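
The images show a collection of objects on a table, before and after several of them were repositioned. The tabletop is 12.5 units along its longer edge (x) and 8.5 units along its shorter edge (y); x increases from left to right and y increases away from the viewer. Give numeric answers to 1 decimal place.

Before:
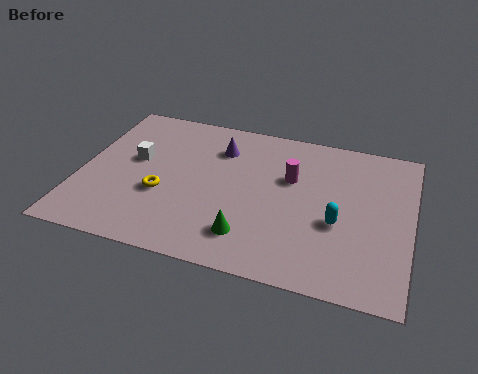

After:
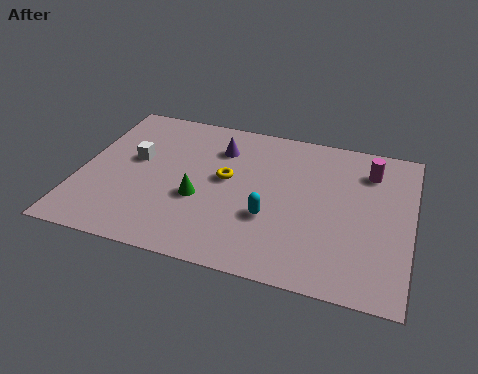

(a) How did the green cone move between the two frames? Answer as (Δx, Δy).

(-2.0, 1.5)

The green cone started near (6.6, 1.8) and ended near (4.6, 3.3).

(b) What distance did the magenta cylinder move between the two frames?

3.1

From (7.9, 5.4) to (10.8, 6.6), the magenta cylinder covered √(2.9² + 1.2²) ≈ 3.1 units.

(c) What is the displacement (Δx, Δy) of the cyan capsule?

(-2.5, -0.4)

The cyan capsule was at about (9.8, 3.4) and moved to about (7.3, 3.0).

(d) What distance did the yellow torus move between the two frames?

2.7

The yellow torus moved from about (3.2, 3.2) to (5.5, 4.7), a distance of √(2.3² + 1.5²) ≈ 2.7.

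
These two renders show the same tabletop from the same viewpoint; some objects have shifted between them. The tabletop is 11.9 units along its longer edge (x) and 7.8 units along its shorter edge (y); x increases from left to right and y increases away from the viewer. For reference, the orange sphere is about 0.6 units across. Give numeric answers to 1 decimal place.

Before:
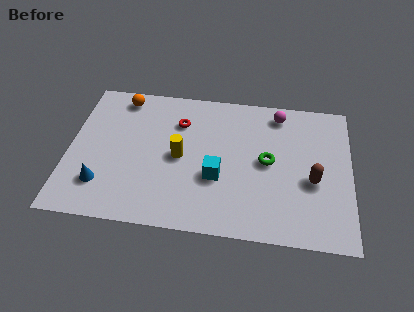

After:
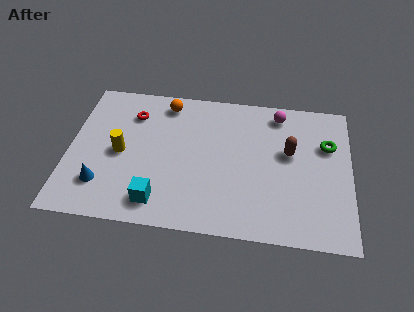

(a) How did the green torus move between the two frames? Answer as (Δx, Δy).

(2.5, 1.2)

The green torus started near (8.4, 4.0) and ended near (10.9, 5.2).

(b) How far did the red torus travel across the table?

2.0

The red torus was near (4.6, 5.7) before and (2.6, 5.9) after, so it travelled √(2.0² + 0.2²) ≈ 2.0 units.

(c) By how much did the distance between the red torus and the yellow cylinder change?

+0.3

The distance was about 1.9 in the first image and 2.2 in the second, so they moved 0.3 units further apart.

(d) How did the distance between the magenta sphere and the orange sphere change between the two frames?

-1.9

The distance was about 6.7 in the first image and 4.8 in the second, so they moved 1.9 units closer together.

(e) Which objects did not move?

the blue cone and the magenta sphere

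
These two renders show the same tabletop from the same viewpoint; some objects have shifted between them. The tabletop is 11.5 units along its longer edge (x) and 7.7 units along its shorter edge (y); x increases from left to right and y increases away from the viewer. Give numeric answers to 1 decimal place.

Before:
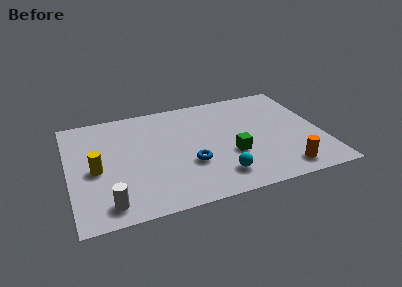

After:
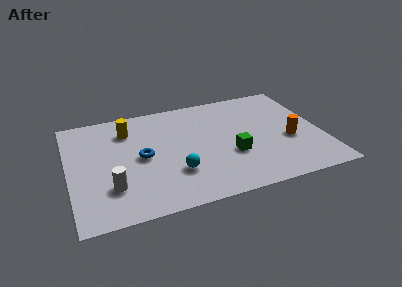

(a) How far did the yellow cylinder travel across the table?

2.9

From (1.2, 3.5) to (2.8, 5.9), the yellow cylinder covered √(1.6² + 2.4²) ≈ 2.9 units.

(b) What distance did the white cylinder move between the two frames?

1.0

The white cylinder was near (1.6, 1.1) before and (1.8, 2.1) after, so it travelled √(0.2² + 1.0²) ≈ 1.0 units.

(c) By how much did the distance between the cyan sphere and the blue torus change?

+0.4

They were about 1.7 units apart before and 2.1 after — 0.4 units further apart.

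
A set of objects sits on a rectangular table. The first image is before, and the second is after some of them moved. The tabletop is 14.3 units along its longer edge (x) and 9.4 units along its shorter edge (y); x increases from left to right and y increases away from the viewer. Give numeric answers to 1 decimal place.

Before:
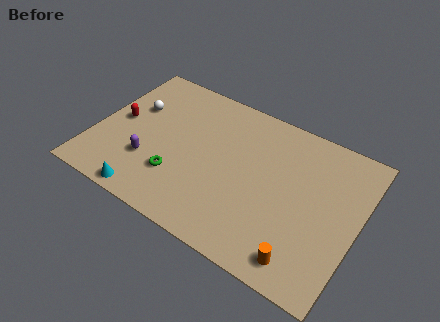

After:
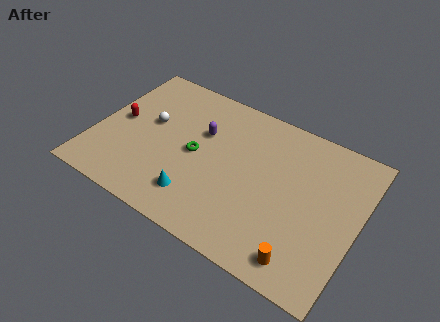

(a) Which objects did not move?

the red capsule and the orange cylinder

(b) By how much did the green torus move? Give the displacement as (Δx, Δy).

(0.7, 1.9)

The green torus was at about (4.8, 2.7) and moved to about (5.5, 4.6).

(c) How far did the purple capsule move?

4.0

The purple capsule was near (3.2, 2.9) before and (5.6, 6.1) after, so it travelled √(2.4² + 3.2²) ≈ 4.0 units.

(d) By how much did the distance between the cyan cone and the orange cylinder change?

-2.5

They were about 8.4 units apart before and 5.9 after — 2.5 units closer together.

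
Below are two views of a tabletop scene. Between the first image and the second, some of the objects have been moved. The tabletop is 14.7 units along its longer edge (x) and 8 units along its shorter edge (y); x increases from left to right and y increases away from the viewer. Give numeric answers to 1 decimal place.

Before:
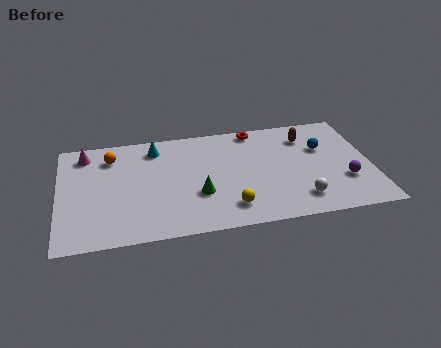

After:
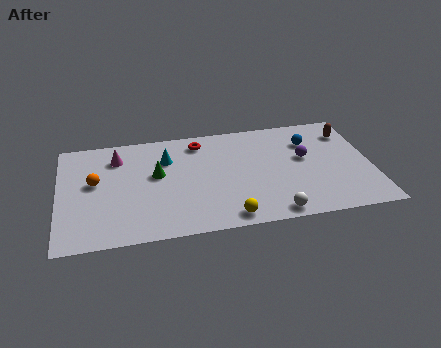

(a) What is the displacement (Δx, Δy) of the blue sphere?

(-0.6, 0.6)

The blue sphere started near (12.5, 5.2) and ended near (11.9, 5.8).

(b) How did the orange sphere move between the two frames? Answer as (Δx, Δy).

(-0.8, -1.8)

The orange sphere started near (2.5, 6.3) and ended near (1.7, 4.5).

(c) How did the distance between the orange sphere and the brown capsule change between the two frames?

+2.9

They were about 9.3 units apart before and 12.2 after — 2.9 units further apart.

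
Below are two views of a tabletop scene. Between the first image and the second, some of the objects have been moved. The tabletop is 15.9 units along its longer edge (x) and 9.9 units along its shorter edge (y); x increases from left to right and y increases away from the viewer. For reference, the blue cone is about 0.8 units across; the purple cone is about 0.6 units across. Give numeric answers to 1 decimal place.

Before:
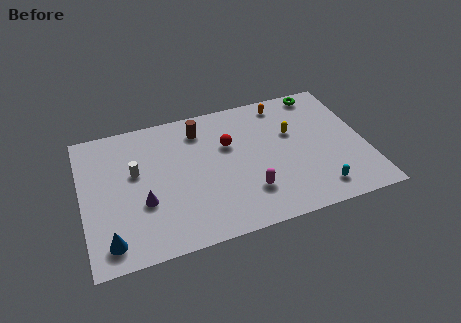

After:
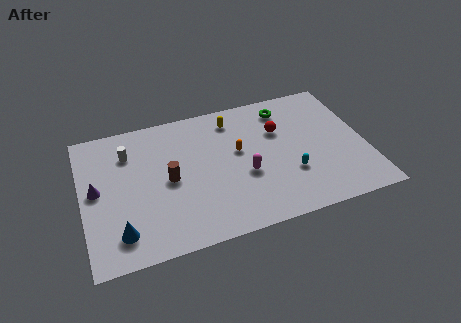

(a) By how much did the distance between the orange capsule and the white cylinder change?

-2.7

Before: roughly 9.0 units apart; after: 6.3. That's 2.7 units closer together.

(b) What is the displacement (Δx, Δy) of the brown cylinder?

(-2.0, -3.2)

The brown cylinder started near (6.8, 8.0) and ended near (4.8, 4.8).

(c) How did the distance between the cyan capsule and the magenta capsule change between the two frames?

-1.3

Before: roughly 3.9 units apart; after: 2.6. That's 1.3 units closer together.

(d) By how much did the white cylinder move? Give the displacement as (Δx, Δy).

(-0.3, 1.5)

From the two frames, the white cylinder sits at roughly (3.0, 5.9) before and (2.7, 7.4) after.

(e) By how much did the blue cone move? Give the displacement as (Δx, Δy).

(0.6, 0.4)

The blue cone started near (1.3, 1.5) and ended near (1.9, 1.9).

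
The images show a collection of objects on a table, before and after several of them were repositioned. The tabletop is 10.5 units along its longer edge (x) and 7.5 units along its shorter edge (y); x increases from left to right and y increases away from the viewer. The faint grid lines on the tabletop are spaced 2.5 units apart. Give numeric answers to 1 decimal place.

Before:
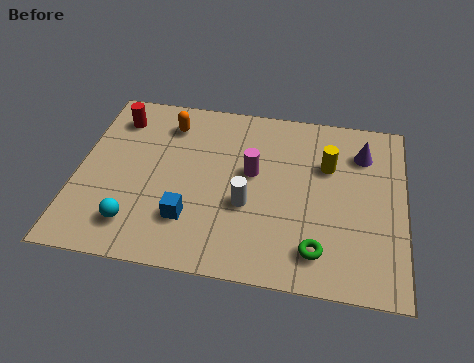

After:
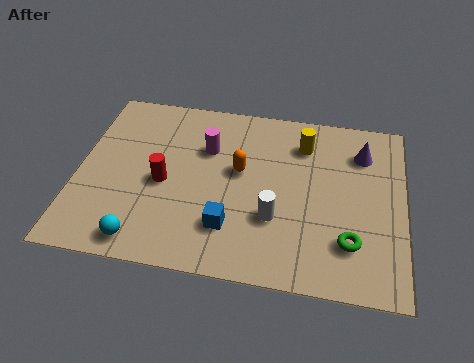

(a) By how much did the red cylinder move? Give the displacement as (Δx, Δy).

(1.7, -2.6)

The red cylinder started near (1.1, 6.0) and ended near (2.8, 3.4).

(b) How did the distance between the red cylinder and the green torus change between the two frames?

-1.9

They were about 8.1 units apart before and 6.2 after — 1.9 units closer together.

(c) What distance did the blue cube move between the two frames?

1.3

From (3.7, 2.0) to (5.0, 1.9), the blue cube covered √(1.3² + 0.1²) ≈ 1.3 units.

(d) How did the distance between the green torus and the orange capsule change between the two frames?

-2.5

They were about 6.8 units apart before and 4.3 after — 2.5 units closer together.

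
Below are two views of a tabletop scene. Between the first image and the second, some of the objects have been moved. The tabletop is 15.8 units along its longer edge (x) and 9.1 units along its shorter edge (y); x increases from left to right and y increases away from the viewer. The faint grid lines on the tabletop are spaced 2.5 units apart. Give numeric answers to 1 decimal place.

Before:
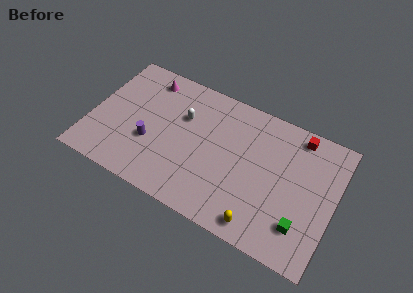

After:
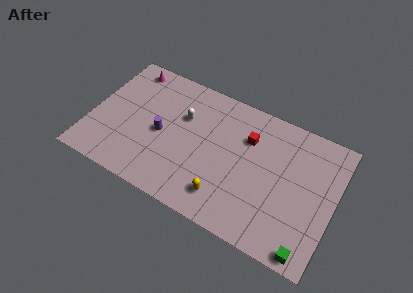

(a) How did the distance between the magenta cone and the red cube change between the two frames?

-1.6

Before: roughly 9.9 units apart; after: 8.3. That's 1.6 units closer together.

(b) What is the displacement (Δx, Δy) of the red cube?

(-3.1, -1.6)

From the two frames, the red cube sits at roughly (13.1, 8.0) before and (10.0, 6.4) after.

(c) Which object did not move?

the white capsule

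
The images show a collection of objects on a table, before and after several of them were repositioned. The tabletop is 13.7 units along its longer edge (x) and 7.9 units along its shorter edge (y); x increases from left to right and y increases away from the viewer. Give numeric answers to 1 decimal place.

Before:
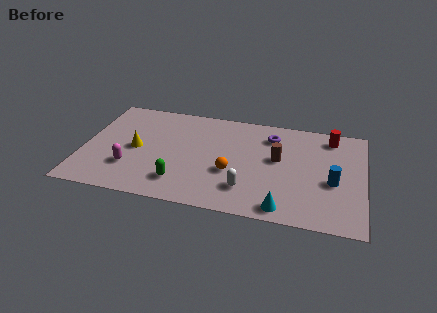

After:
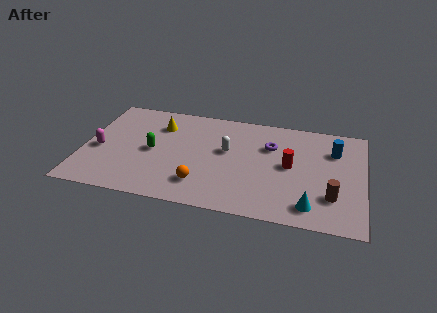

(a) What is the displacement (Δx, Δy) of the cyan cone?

(1.3, 0.4)

The cyan cone was at about (9.9, 0.9) and moved to about (11.2, 1.3).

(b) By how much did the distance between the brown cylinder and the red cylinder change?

-0.5

Before: roughly 3.3 units apart; after: 2.8. That's 0.5 units closer together.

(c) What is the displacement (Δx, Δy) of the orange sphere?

(-1.4, -1.2)

From the two frames, the orange sphere sits at roughly (7.3, 3.0) before and (5.9, 1.8) after.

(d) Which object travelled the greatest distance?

the brown cylinder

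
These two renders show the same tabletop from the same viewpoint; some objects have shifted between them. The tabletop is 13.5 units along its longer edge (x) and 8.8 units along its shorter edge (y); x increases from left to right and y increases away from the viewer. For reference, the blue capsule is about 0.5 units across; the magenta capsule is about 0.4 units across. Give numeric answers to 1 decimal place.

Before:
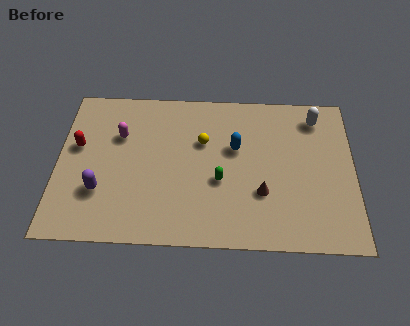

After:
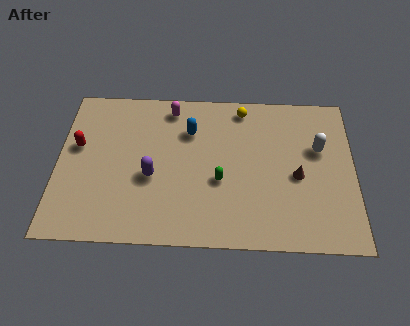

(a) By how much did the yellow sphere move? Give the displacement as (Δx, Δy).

(1.8, 2.0)

The yellow sphere was at about (6.6, 5.7) and moved to about (8.4, 7.7).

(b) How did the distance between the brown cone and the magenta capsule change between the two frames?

-0.3

Before: roughly 7.2 units apart; after: 6.9. That's 0.3 units closer together.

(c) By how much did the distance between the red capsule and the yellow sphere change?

+2.2

The distance was about 5.7 in the first image and 7.9 in the second, so they moved 2.2 units further apart.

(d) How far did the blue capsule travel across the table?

2.3

The blue capsule moved from about (8.1, 5.4) to (6.0, 6.3), a distance of √(2.1² + 0.9²) ≈ 2.3.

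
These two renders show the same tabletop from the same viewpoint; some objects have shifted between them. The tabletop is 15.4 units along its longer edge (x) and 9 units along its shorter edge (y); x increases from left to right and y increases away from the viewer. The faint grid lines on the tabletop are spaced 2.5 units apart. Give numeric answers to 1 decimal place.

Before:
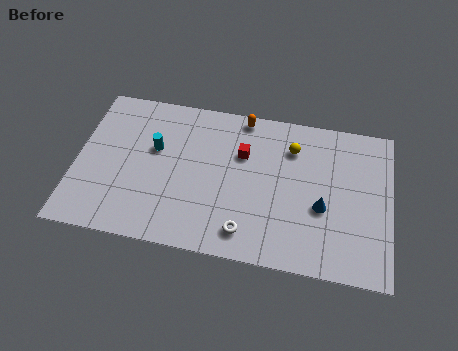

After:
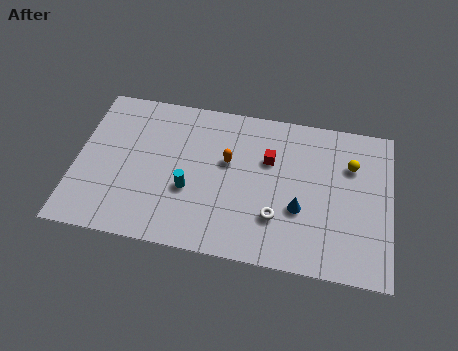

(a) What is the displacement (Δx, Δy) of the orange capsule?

(-0.6, -2.8)

The orange capsule started near (8.0, 8.2) and ended near (7.4, 5.4).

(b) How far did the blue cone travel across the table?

1.1

The blue cone moved from about (12.1, 3.6) to (11.0, 3.3), a distance of √(1.1² + 0.3²) ≈ 1.1.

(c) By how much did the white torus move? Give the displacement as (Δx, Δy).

(1.4, 1.1)

From the two frames, the white torus sits at roughly (8.5, 1.5) before and (9.9, 2.6) after.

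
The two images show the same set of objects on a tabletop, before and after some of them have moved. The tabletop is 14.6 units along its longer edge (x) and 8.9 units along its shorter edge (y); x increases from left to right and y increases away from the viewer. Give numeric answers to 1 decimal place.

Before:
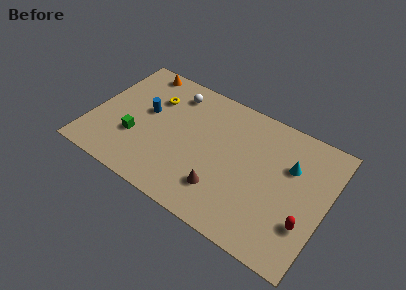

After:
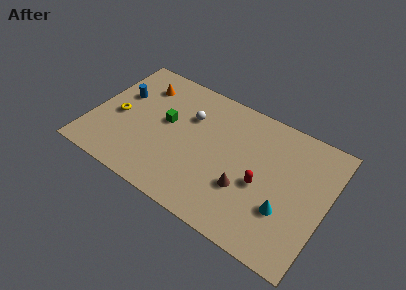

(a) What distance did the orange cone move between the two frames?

1.2

The orange cone was near (2.2, 8.0) before and (2.6, 6.9) after, so it travelled √(0.4² + 1.1²) ≈ 1.2 units.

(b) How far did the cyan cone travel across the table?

3.0

From (12.2, 5.9) to (12.3, 2.9), the cyan cone covered √(0.1² + 3.0²) ≈ 3.0 units.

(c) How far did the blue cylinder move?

1.8

The blue cylinder was near (3.2, 5.1) before and (1.5, 5.6) after, so it travelled √(1.7² + 0.5²) ≈ 1.8 units.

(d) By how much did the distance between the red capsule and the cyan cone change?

-1.7

The distance was about 3.5 in the first image and 1.8 in the second, so they moved 1.7 units closer together.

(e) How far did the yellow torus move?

3.0

The yellow torus was near (3.5, 6.3) before and (1.6, 4.0) after, so it travelled √(1.9² + 2.3²) ≈ 3.0 units.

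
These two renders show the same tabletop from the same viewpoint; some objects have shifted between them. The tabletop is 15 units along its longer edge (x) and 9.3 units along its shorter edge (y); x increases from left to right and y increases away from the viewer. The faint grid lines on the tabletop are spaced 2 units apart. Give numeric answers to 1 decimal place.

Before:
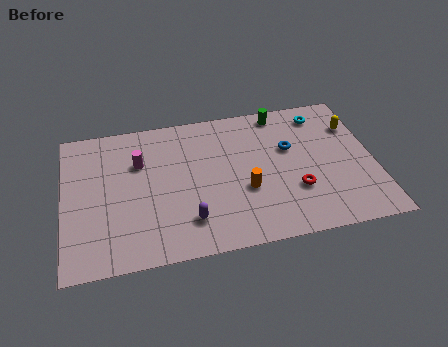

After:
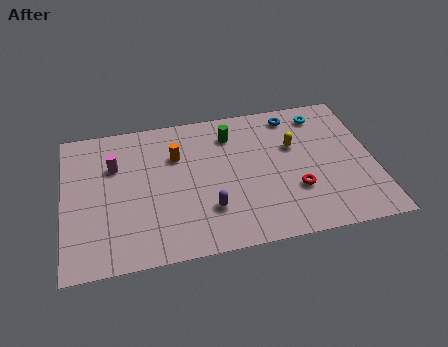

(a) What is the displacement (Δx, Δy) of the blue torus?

(0.3, 2.2)

The blue torus was at about (11.0, 5.8) and moved to about (11.3, 8.0).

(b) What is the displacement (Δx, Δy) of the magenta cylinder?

(-1.2, 0.0)

The magenta cylinder was at about (3.7, 6.3) and moved to about (2.5, 6.3).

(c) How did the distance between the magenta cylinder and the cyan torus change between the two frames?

+1.2

Before: roughly 9.1 units apart; after: 10.3. That's 1.2 units further apart.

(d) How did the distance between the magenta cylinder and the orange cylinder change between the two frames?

-2.7

Before: roughly 5.7 units apart; after: 3.0. That's 2.7 units closer together.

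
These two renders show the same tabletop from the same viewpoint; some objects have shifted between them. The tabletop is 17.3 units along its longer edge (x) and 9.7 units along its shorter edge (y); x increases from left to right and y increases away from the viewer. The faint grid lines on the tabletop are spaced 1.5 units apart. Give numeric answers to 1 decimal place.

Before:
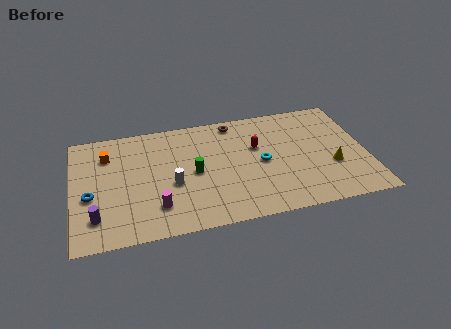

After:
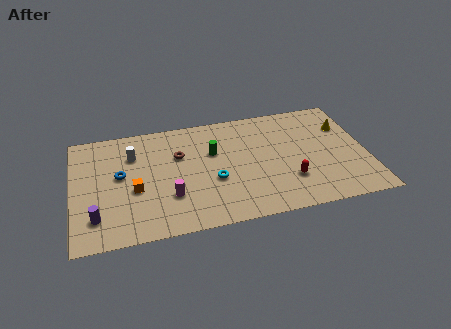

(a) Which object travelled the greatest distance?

the brown torus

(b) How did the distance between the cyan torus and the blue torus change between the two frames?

-4.5

They were about 10.1 units apart before and 5.6 after — 4.5 units closer together.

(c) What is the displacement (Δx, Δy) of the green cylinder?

(1.2, 1.5)

The green cylinder started near (7.1, 4.7) and ended near (8.3, 6.2).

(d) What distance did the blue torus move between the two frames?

2.3

The blue torus was near (1.0, 4.0) before and (2.8, 5.4) after, so it travelled √(1.8² + 1.4²) ≈ 2.3 units.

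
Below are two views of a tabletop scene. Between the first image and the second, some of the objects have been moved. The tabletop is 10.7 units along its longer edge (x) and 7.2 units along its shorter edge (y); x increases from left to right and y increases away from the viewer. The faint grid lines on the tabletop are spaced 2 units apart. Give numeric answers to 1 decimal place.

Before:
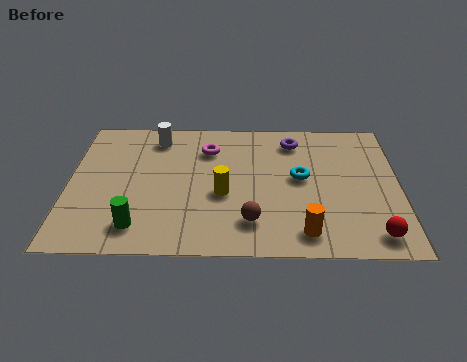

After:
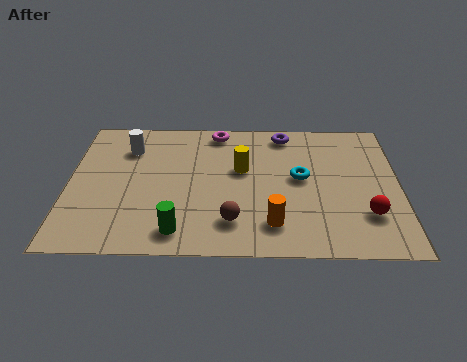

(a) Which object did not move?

the cyan torus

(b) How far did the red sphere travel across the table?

1.0

The red sphere moved from about (9.8, 1.0) to (9.6, 2.0), a distance of √(0.2² + 1.0²) ≈ 1.0.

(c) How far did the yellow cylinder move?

1.4

The yellow cylinder moved from about (5.0, 3.0) to (5.6, 4.3), a distance of √(0.6² + 1.3²) ≈ 1.4.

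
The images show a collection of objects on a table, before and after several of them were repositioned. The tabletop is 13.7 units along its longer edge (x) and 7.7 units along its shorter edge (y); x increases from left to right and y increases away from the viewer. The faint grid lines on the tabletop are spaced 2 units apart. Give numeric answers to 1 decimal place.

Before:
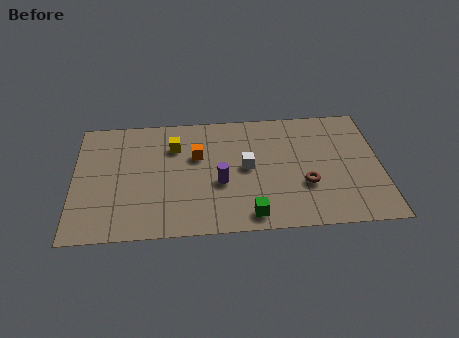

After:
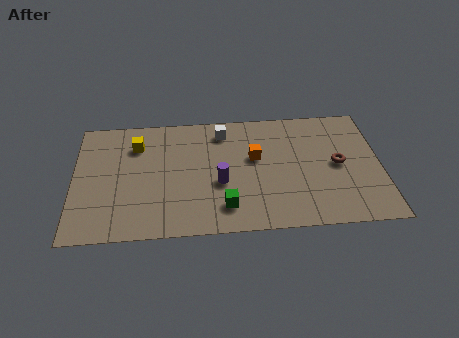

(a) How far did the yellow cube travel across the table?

1.7

The yellow cube was near (4.5, 5.6) before and (2.8, 5.8) after, so it travelled √(1.7² + 0.2²) ≈ 1.7 units.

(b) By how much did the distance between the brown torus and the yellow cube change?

+2.7

They were about 6.5 units apart before and 9.2 after — 2.7 units further apart.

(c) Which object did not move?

the purple cylinder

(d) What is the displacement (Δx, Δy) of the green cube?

(-1.1, 0.6)

From the two frames, the green cube sits at roughly (7.8, 1.0) before and (6.7, 1.6) after.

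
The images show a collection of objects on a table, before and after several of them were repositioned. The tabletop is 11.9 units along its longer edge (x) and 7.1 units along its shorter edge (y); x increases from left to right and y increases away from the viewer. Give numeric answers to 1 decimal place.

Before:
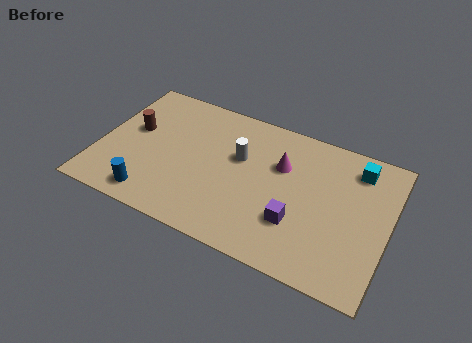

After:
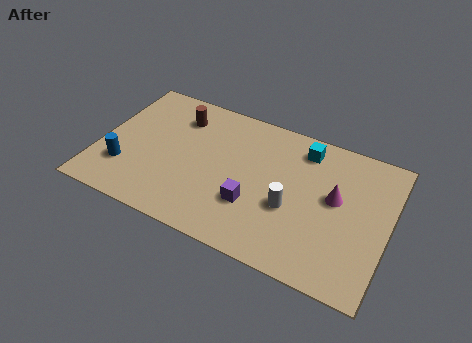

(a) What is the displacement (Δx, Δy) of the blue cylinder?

(-1.3, 1.0)

From the two frames, the blue cylinder sits at roughly (2.5, 1.0) before and (1.2, 2.0) after.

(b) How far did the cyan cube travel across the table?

2.2

From (10.4, 5.8) to (8.2, 5.9), the cyan cube covered √(2.2² + 0.1²) ≈ 2.2 units.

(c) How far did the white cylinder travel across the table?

2.8

The white cylinder was near (5.7, 4.4) before and (8.0, 2.8) after, so it travelled √(2.3² + 1.6²) ≈ 2.8 units.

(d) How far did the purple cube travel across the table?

1.8

The purple cube was near (8.3, 2.2) before and (6.5, 2.3) after, so it travelled √(1.8² + 0.1²) ≈ 1.8 units.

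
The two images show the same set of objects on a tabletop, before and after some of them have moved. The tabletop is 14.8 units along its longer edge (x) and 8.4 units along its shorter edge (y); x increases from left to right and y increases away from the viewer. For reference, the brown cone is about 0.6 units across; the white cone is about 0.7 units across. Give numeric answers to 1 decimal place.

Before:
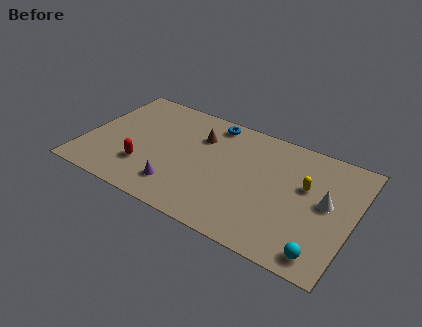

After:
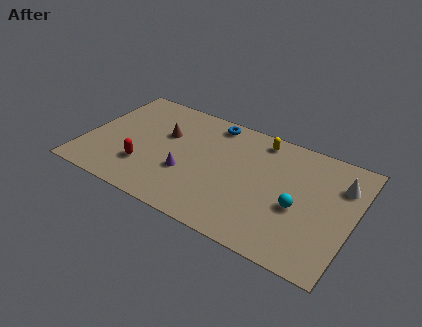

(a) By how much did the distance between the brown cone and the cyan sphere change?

-1.0

They were about 8.9 units apart before and 7.9 after — 1.0 units closer together.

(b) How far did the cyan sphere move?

2.9

From (13.5, 1.1) to (11.9, 3.5), the cyan sphere covered √(1.6² + 2.4²) ≈ 2.9 units.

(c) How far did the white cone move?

1.7

The white cone moved from about (13.3, 4.5) to (13.9, 6.1), a distance of √(0.6² + 1.6²) ≈ 1.7.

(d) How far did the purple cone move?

1.2

From (5.5, 1.8) to (5.8, 3.0), the purple cone covered √(0.3² + 1.2²) ≈ 1.2 units.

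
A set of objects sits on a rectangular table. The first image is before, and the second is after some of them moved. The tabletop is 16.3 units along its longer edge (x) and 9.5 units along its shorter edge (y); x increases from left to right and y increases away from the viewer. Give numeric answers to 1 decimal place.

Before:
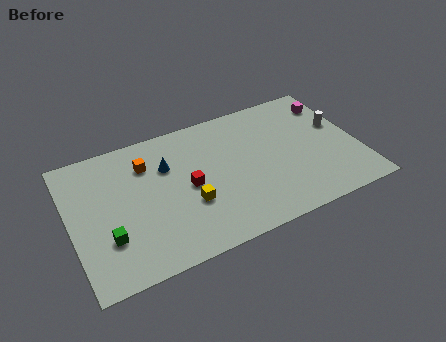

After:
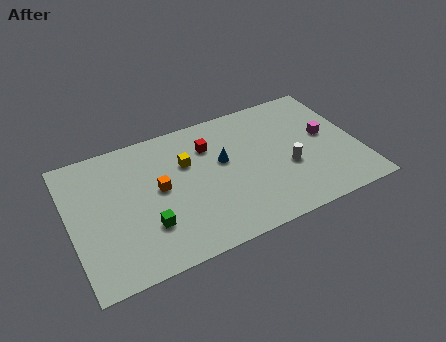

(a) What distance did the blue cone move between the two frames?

3.2

From (5.6, 6.5) to (8.7, 5.6), the blue cone covered √(3.1² + 0.9²) ≈ 3.2 units.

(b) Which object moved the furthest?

the white cylinder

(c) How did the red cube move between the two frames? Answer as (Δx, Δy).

(1.5, 2.4)

From the two frames, the red cube sits at roughly (6.6, 4.6) before and (8.1, 7.0) after.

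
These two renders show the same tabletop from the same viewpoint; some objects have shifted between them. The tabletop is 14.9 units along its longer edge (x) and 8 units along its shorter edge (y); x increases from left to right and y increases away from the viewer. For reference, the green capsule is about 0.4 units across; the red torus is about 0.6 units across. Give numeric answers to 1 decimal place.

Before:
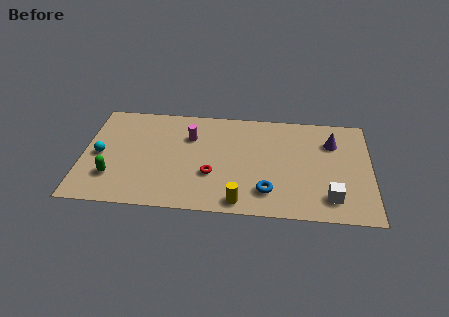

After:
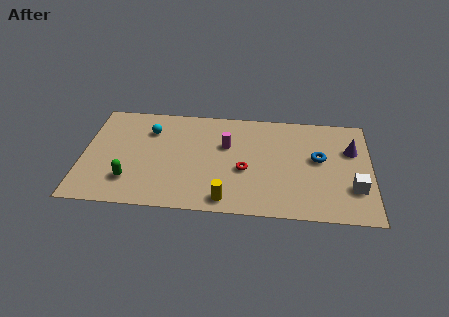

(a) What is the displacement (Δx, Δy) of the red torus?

(1.7, 0.5)

The red torus started near (6.7, 2.8) and ended near (8.4, 3.3).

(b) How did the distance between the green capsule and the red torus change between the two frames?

+0.9

They were about 5.1 units apart before and 6.0 after — 0.9 units further apart.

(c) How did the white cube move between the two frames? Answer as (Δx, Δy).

(1.2, 0.8)

The white cube started near (12.8, 1.6) and ended near (14.0, 2.4).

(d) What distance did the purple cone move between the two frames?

1.1

From (12.9, 5.8) to (13.9, 5.3), the purple cone covered √(1.0² + 0.5²) ≈ 1.1 units.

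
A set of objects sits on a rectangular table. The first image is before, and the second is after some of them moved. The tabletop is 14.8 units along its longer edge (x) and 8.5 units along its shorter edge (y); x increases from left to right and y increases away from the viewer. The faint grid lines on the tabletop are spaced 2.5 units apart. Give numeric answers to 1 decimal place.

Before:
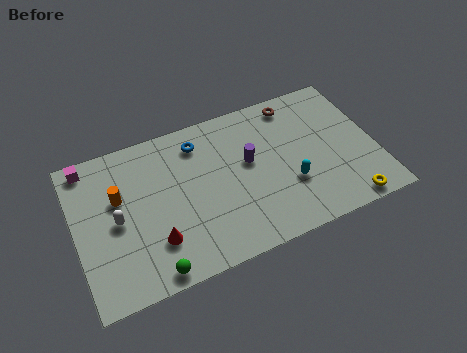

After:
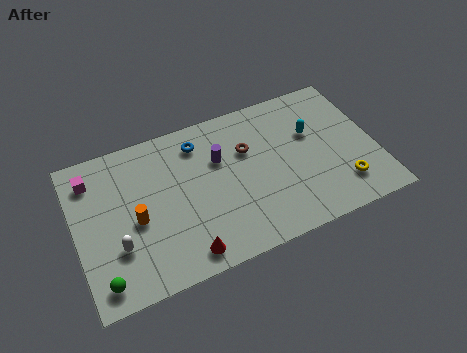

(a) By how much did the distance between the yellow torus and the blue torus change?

-0.8

Before: roughly 9.1 units apart; after: 8.3. That's 0.8 units closer together.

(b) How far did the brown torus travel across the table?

3.2

The brown torus moved from about (11.2, 7.4) to (8.6, 5.6), a distance of √(2.6² + 1.8²) ≈ 3.2.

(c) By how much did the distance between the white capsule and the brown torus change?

-2.5

The distance was about 9.8 in the first image and 7.3 in the second, so they moved 2.5 units closer together.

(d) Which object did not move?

the blue torus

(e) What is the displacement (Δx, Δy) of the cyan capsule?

(1.4, 2.5)

From the two frames, the cyan capsule sits at roughly (10.4, 2.9) before and (11.8, 5.4) after.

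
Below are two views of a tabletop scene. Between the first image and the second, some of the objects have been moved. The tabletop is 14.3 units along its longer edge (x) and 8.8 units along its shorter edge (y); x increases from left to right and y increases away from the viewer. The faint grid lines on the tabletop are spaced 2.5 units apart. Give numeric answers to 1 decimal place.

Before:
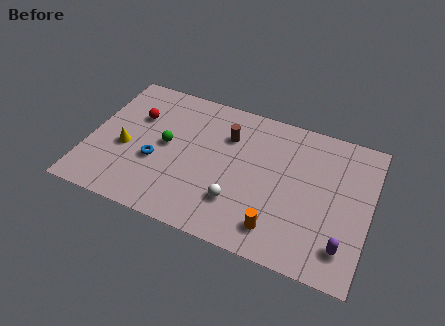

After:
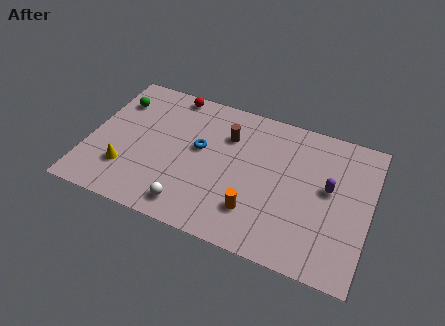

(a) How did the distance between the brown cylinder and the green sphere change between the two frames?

+2.4

The distance was about 3.4 in the first image and 5.8 in the second, so they moved 2.4 units further apart.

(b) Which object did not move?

the brown cylinder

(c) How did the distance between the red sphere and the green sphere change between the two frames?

+0.9

The distance was about 2.1 in the first image and 3.0 in the second, so they moved 0.9 units further apart.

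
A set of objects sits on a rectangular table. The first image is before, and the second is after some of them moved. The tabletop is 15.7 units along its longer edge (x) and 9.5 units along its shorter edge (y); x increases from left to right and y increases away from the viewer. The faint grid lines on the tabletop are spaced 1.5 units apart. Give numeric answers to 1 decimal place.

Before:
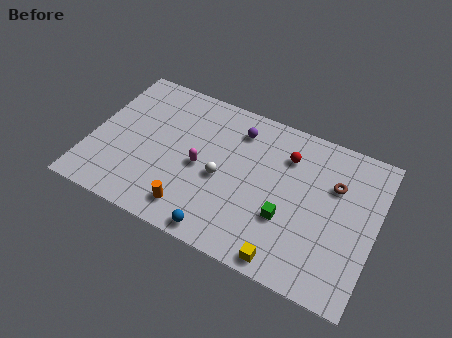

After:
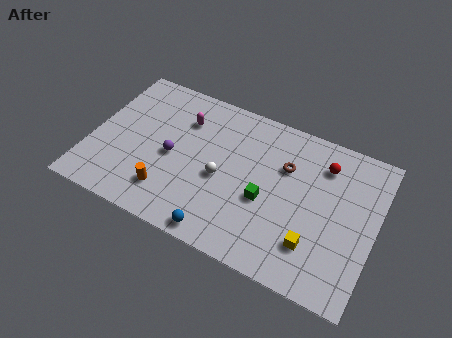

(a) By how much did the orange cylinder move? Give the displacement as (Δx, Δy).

(-1.4, 0.5)

The orange cylinder was at about (6.0, 1.6) and moved to about (4.6, 2.1).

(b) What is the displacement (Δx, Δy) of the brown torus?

(-2.7, 0.0)

The brown torus started near (13.3, 6.4) and ended near (10.6, 6.4).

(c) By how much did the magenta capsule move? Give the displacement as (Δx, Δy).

(-1.3, 2.6)

From the two frames, the magenta capsule sits at roughly (6.1, 4.4) before and (4.8, 7.0) after.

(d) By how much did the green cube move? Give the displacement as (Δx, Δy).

(-1.2, 0.6)

The green cube was at about (11.0, 3.3) and moved to about (9.8, 3.9).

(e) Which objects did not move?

the white sphere and the blue sphere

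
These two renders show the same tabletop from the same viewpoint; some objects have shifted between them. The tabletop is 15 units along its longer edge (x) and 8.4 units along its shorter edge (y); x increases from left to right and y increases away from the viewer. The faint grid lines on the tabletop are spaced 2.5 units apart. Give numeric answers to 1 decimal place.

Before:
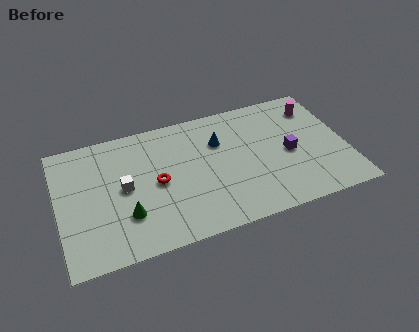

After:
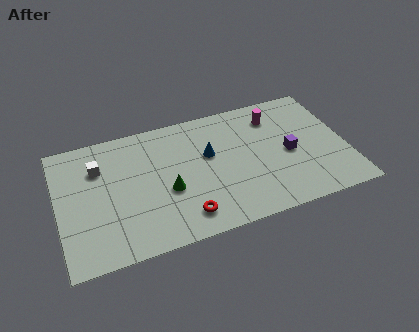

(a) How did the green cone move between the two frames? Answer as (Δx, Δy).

(2.2, 0.9)

The green cone started near (3.4, 2.5) and ended near (5.6, 3.4).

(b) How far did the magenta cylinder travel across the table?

2.2

The magenta cylinder was near (13.7, 6.6) before and (11.5, 6.6) after, so it travelled √(2.2² + 0.0²) ≈ 2.2 units.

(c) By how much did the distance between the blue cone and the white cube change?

+0.5

Before: roughly 5.3 units apart; after: 5.8. That's 0.5 units further apart.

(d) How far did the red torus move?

2.9

The red torus was near (5.1, 4.1) before and (6.3, 1.5) after, so it travelled √(1.2² + 2.6²) ≈ 2.9 units.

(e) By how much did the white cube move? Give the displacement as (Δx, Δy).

(-1.2, 1.7)

The white cube started near (3.4, 4.3) and ended near (2.2, 6.0).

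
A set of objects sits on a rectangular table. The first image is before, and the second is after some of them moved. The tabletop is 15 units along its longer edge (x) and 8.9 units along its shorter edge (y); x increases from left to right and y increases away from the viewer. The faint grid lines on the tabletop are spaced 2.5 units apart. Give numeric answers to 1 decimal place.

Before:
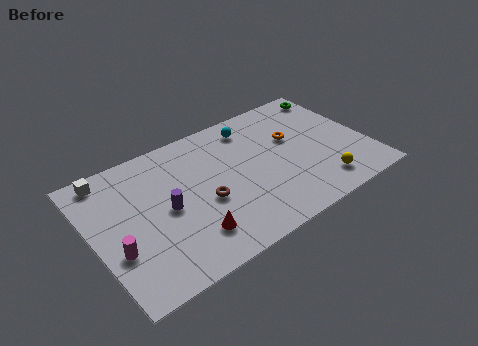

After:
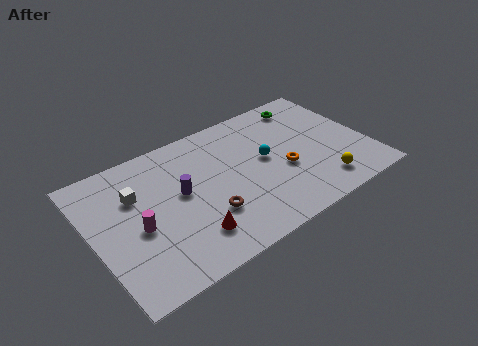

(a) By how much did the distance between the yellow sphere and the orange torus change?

-1.4

The distance was about 4.0 in the first image and 2.6 in the second, so they moved 1.4 units closer together.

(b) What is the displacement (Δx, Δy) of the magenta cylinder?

(1.3, 0.8)

The magenta cylinder was at about (1.0, 3.1) and moved to about (2.3, 3.9).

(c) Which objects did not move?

the red cone and the yellow sphere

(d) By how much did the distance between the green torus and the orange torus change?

+0.9

The distance was about 3.6 in the first image and 4.5 in the second, so they moved 0.9 units further apart.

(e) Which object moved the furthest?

the cyan sphere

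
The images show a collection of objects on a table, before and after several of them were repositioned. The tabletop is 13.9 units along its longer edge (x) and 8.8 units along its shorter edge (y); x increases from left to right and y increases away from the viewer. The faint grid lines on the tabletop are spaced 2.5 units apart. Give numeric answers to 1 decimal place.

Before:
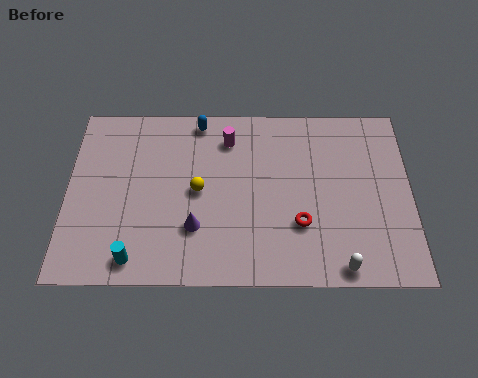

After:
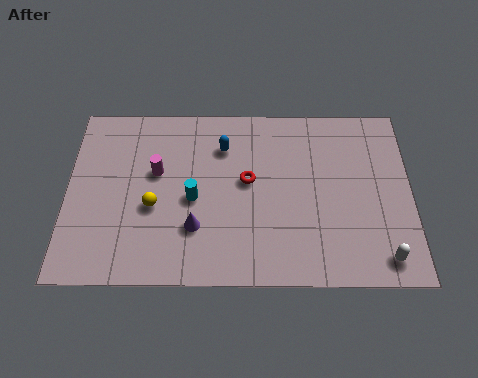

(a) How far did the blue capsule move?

1.6

The blue capsule was near (5.3, 7.9) before and (6.3, 6.6) after, so it travelled √(1.0² + 1.3²) ≈ 1.6 units.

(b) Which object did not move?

the purple cone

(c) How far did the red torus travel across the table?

3.0

The red torus was near (9.4, 2.8) before and (7.3, 4.9) after, so it travelled √(2.1² + 2.1²) ≈ 3.0 units.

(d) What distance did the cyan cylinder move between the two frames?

3.7

From (2.8, 1.1) to (5.1, 4.0), the cyan cylinder covered √(2.3² + 2.9²) ≈ 3.7 units.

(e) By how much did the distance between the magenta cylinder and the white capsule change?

+2.3

The distance was about 7.7 in the first image and 10.0 in the second, so they moved 2.3 units further apart.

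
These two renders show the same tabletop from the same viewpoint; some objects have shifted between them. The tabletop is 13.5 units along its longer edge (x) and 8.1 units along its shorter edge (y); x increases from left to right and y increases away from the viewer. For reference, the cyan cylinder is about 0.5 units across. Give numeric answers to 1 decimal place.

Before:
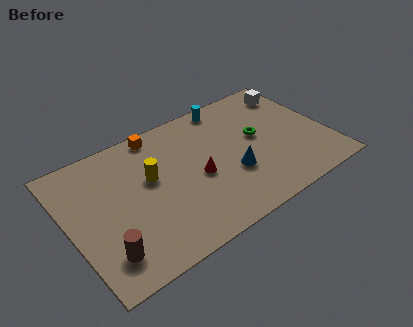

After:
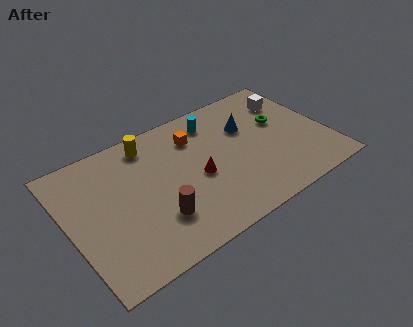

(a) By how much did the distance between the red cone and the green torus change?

+1.4

Before: roughly 3.5 units apart; after: 4.9. That's 1.4 units further apart.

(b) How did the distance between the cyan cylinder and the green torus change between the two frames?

+0.7

Before: roughly 3.0 units apart; after: 3.7. That's 0.7 units further apart.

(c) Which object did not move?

the red cone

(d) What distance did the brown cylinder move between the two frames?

2.9

From (1.4, 1.7) to (4.2, 2.3), the brown cylinder covered √(2.8² + 0.6²) ≈ 2.9 units.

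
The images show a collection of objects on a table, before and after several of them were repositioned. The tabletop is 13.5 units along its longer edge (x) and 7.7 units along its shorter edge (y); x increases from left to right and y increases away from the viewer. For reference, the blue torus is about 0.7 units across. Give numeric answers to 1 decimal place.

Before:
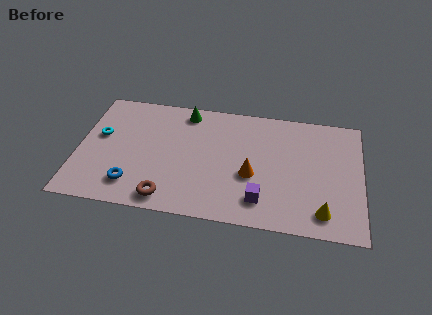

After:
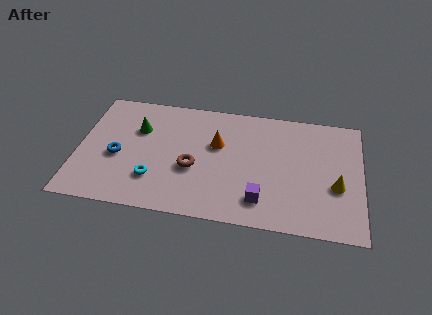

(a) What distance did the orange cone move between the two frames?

2.4

The orange cone moved from about (8.3, 3.1) to (6.6, 4.8), a distance of √(1.7² + 1.7²) ≈ 2.4.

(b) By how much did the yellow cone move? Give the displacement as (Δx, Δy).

(0.6, 1.7)

The yellow cone started near (11.7, 1.3) and ended near (12.3, 3.0).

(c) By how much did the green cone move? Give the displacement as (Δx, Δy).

(-2.2, -1.5)

From the two frames, the green cone sits at roughly (5.0, 6.7) before and (2.8, 5.2) after.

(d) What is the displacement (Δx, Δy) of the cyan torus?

(2.7, -2.4)

The cyan torus was at about (1.0, 4.5) and moved to about (3.7, 2.1).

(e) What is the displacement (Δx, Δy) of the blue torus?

(-0.8, 1.7)

The blue torus started near (2.7, 1.6) and ended near (1.9, 3.3).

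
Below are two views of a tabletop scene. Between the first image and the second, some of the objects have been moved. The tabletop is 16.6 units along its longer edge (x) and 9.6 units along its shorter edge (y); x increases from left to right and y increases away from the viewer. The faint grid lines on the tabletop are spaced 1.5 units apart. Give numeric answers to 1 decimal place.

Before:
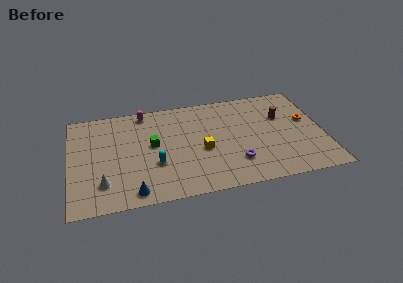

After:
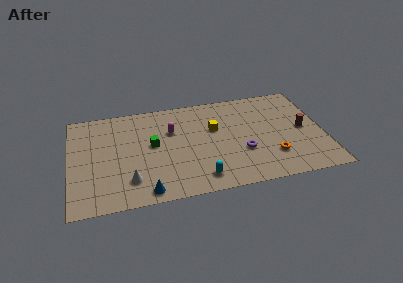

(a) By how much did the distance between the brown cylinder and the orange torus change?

+1.4

They were about 1.7 units apart before and 3.1 after — 1.4 units further apart.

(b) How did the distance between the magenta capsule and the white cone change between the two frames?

-1.8

Before: roughly 6.9 units apart; after: 5.1. That's 1.8 units closer together.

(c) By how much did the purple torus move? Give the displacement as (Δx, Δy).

(0.5, 0.9)

From the two frames, the purple torus sits at roughly (10.7, 2.5) before and (11.2, 3.4) after.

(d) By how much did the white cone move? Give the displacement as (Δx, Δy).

(1.7, -0.1)

From the two frames, the white cone sits at roughly (2.1, 2.3) before and (3.8, 2.2) after.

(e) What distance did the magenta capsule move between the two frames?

2.8

The magenta capsule was near (5.0, 8.6) before and (6.7, 6.4) after, so it travelled √(1.7² + 2.2²) ≈ 2.8 units.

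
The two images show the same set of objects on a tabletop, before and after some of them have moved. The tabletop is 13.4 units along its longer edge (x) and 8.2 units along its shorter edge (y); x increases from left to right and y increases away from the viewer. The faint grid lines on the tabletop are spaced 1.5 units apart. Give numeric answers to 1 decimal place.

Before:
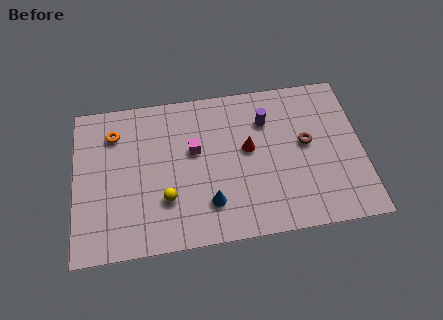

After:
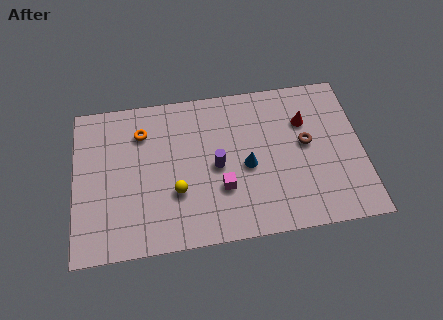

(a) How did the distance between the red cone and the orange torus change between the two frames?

+1.2

Before: roughly 6.4 units apart; after: 7.6. That's 1.2 units further apart.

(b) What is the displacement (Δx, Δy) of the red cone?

(2.7, 1.1)

The red cone was at about (8.1, 4.6) and moved to about (10.8, 5.7).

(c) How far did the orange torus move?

1.3

The orange torus was near (1.9, 6.3) before and (3.2, 6.2) after, so it travelled √(1.3² + 0.1²) ≈ 1.3 units.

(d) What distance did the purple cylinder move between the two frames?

3.2

The purple cylinder was near (9.0, 6.0) before and (6.6, 3.9) after, so it travelled √(2.4² + 2.1²) ≈ 3.2 units.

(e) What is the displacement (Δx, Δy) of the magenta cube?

(1.2, -2.2)

From the two frames, the magenta cube sits at roughly (5.6, 4.9) before and (6.8, 2.7) after.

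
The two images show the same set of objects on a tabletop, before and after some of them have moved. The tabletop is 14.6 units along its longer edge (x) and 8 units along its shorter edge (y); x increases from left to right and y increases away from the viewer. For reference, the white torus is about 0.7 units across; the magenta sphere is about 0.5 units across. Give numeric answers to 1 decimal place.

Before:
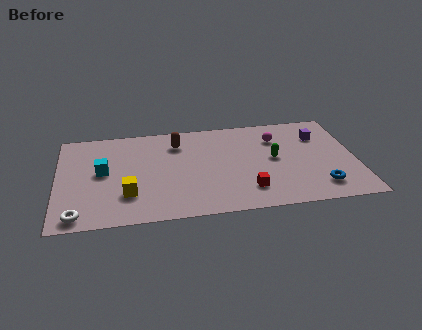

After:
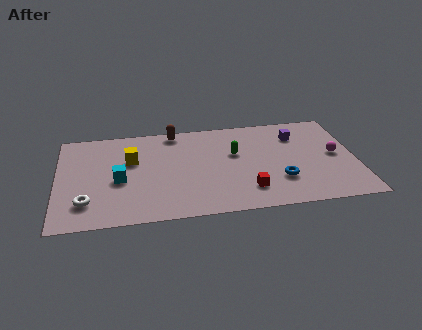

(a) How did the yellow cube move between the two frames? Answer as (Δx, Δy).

(0.2, 2.8)

The yellow cube started near (3.4, 2.3) and ended near (3.6, 5.1).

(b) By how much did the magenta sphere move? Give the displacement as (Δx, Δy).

(2.8, -1.8)

The magenta sphere was at about (10.8, 5.9) and moved to about (13.6, 4.1).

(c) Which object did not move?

the red cube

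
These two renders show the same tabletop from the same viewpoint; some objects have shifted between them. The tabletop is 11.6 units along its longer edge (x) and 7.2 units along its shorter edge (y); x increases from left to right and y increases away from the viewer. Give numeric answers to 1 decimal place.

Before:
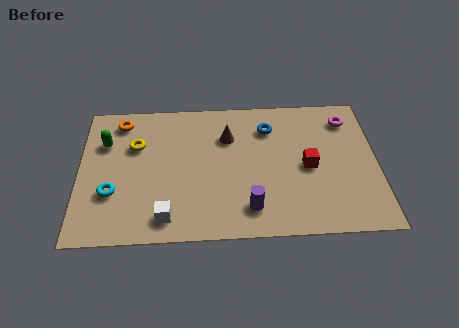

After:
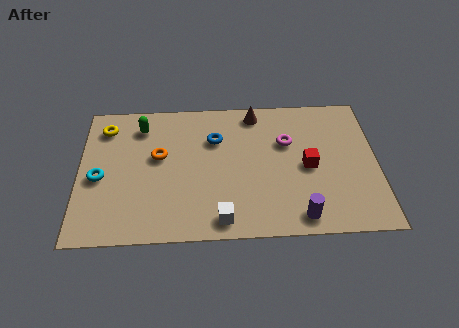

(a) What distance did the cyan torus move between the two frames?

0.9

From (1.3, 2.4) to (0.8, 3.2), the cyan torus covered √(0.5² + 0.8²) ≈ 0.9 units.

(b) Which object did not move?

the red cube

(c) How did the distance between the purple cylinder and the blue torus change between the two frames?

+1.0

The distance was about 4.2 in the first image and 5.2 in the second, so they moved 1.0 units further apart.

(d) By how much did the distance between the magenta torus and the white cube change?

-3.9

They were about 8.5 units apart before and 4.6 after — 3.9 units closer together.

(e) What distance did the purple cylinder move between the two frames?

2.0

The purple cylinder moved from about (6.6, 1.4) to (8.5, 0.9), a distance of √(1.9² + 0.5²) ≈ 2.0.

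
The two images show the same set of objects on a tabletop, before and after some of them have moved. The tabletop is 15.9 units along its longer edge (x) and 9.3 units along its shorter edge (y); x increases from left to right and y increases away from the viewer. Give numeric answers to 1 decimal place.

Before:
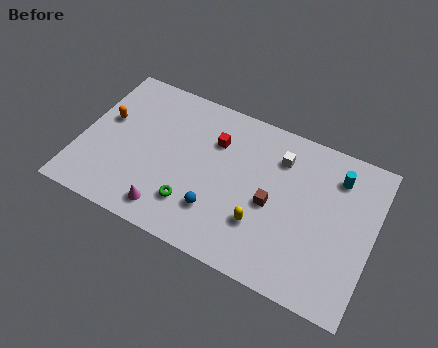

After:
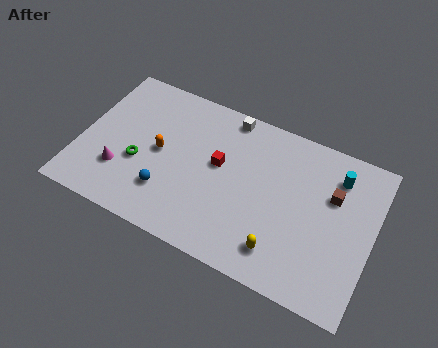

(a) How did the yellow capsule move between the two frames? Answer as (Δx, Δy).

(1.2, -1.0)

From the two frames, the yellow capsule sits at roughly (10.1, 2.8) before and (11.3, 1.8) after.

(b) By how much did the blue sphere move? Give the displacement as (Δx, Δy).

(-2.7, 0.0)

The blue sphere started near (7.7, 2.5) and ended near (5.0, 2.5).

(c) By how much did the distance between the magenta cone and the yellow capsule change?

+3.8

The distance was about 5.1 in the first image and 8.9 in the second, so they moved 3.8 units further apart.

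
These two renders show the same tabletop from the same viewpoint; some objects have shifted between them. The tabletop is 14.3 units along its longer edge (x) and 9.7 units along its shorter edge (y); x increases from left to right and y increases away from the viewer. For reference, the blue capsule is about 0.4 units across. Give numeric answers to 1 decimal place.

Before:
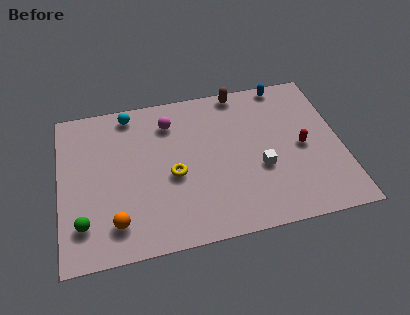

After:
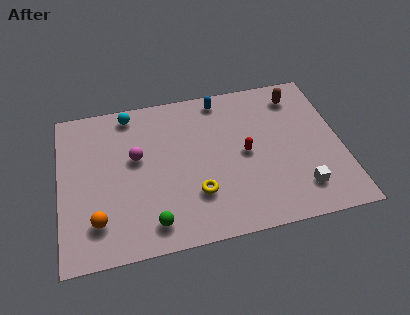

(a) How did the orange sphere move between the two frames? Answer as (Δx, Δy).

(-0.9, 0.3)

The orange sphere started near (2.7, 1.9) and ended near (1.8, 2.2).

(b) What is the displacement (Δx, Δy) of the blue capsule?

(-3.3, -0.3)

The blue capsule started near (11.7, 8.9) and ended near (8.4, 8.6).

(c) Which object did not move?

the cyan sphere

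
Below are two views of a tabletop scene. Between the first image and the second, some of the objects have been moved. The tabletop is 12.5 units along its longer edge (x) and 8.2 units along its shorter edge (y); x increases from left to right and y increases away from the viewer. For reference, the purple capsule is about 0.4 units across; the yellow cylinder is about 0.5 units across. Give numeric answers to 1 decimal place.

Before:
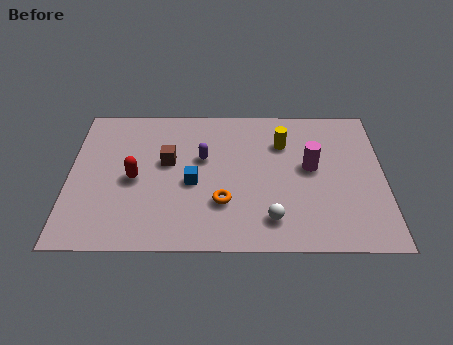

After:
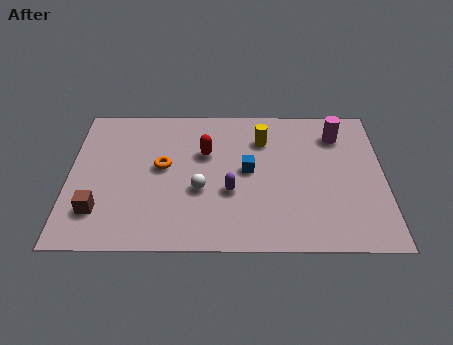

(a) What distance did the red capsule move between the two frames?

3.2

The red capsule was near (2.6, 3.8) before and (5.4, 5.3) after, so it travelled √(2.8² + 1.5²) ≈ 3.2 units.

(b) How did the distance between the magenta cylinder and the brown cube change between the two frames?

+4.8

Before: roughly 5.7 units apart; after: 10.5. That's 4.8 units further apart.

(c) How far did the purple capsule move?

2.2

The purple capsule was near (5.3, 5.0) before and (6.4, 3.1) after, so it travelled √(1.1² + 1.9²) ≈ 2.2 units.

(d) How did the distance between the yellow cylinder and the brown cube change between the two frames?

+3.0

They were about 4.7 units apart before and 7.7 after — 3.0 units further apart.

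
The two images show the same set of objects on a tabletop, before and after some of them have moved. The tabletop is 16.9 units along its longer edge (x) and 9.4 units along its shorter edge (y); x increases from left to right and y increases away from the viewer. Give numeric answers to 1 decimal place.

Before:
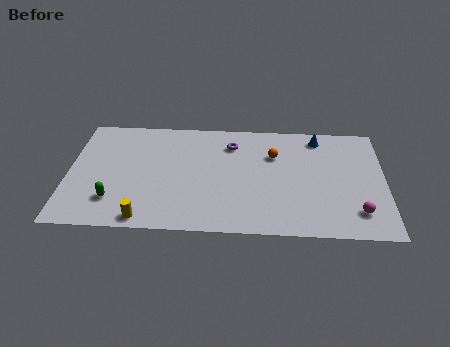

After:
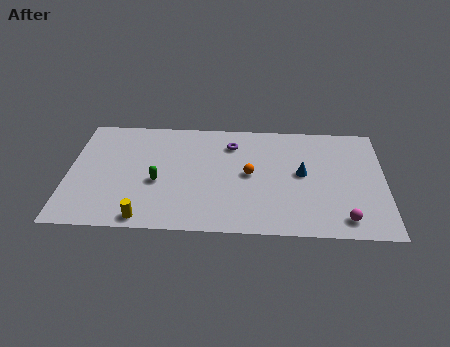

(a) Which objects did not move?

the purple torus and the yellow cylinder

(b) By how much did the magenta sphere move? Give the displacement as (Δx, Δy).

(-0.7, -0.6)

From the two frames, the magenta sphere sits at roughly (15.4, 2.0) before and (14.7, 1.4) after.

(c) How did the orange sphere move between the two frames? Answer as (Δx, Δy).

(-1.3, -1.7)

The orange sphere was at about (11.0, 6.5) and moved to about (9.7, 4.8).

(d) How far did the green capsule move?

2.8

The green capsule moved from about (2.5, 2.3) to (4.8, 3.9), a distance of √(2.3² + 1.6²) ≈ 2.8.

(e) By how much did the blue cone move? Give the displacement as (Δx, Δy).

(-0.9, -3.1)

The blue cone was at about (13.4, 8.1) and moved to about (12.5, 5.0).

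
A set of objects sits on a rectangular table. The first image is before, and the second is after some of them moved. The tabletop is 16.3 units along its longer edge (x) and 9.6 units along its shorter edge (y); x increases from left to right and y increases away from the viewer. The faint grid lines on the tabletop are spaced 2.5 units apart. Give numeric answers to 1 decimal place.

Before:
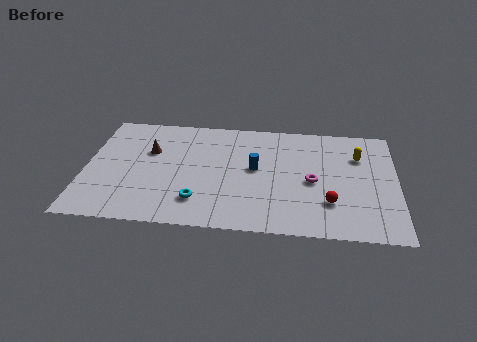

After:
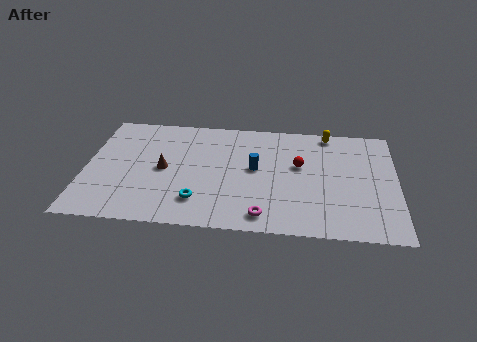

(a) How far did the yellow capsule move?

2.5

The yellow capsule was near (14.3, 6.8) before and (12.7, 8.7) after, so it travelled √(1.6² + 1.9²) ≈ 2.5 units.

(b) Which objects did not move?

the blue cylinder and the cyan torus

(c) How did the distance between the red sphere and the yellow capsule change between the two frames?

-1.0

The distance was about 4.4 in the first image and 3.4 in the second, so they moved 1.0 units closer together.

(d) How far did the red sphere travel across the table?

3.4

The red sphere moved from about (12.8, 2.7) to (11.2, 5.7), a distance of √(1.6² + 3.0²) ≈ 3.4.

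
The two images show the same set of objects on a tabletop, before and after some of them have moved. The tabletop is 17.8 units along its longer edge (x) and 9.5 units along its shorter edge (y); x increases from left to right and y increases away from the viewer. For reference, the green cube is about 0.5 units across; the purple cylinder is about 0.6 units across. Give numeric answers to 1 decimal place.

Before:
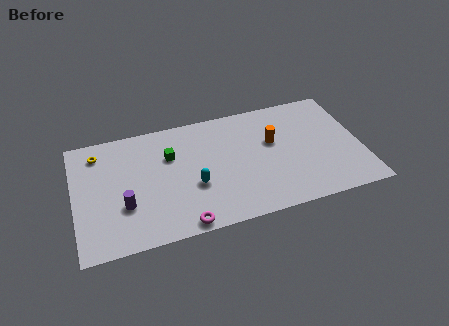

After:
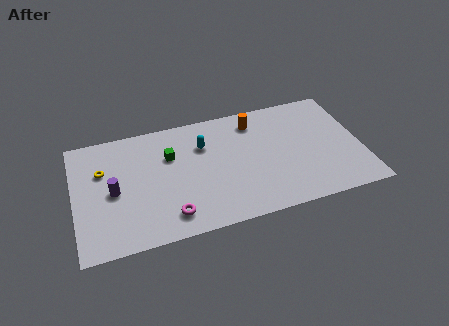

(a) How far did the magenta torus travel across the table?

1.1

The magenta torus was near (6.4, 0.8) before and (5.7, 1.7) after, so it travelled √(0.7² + 0.9²) ≈ 1.1 units.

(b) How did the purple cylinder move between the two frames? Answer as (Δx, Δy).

(-0.6, 1.3)

The purple cylinder was at about (3.0, 3.2) and moved to about (2.4, 4.5).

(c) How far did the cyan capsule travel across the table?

3.2

The cyan capsule moved from about (7.3, 3.6) to (8.1, 6.7), a distance of √(0.8² + 3.1²) ≈ 3.2.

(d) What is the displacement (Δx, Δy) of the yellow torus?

(0.2, -1.5)

The yellow torus started near (1.6, 7.8) and ended near (1.8, 6.3).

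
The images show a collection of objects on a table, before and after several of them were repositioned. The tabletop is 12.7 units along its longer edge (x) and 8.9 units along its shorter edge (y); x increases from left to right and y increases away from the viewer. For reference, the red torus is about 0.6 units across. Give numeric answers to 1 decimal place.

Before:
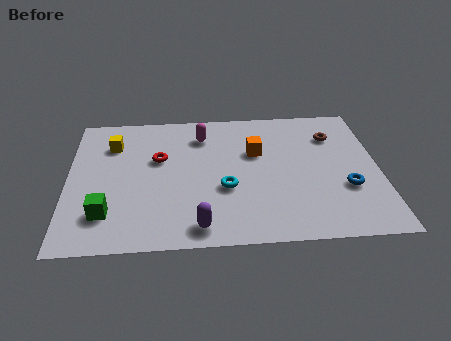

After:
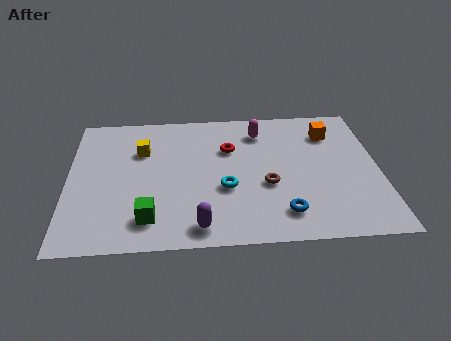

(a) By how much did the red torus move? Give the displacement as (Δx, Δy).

(2.9, 0.5)

The red torus was at about (3.7, 5.5) and moved to about (6.6, 6.0).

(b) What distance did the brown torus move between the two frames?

4.2

The brown torus was near (10.9, 6.6) before and (8.1, 3.5) after, so it travelled √(2.8² + 3.1²) ≈ 4.2 units.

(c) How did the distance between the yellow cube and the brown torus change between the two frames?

-3.4

They were about 9.1 units apart before and 5.7 after — 3.4 units closer together.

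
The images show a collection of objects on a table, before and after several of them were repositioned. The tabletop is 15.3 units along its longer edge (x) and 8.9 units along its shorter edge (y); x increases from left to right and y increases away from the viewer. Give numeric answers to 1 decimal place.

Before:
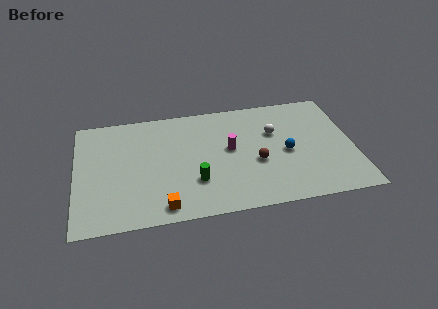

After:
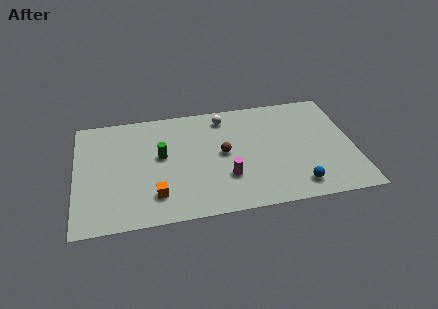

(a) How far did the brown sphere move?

2.1

The brown sphere moved from about (9.9, 3.6) to (8.1, 4.6), a distance of √(1.8² + 1.0²) ≈ 2.1.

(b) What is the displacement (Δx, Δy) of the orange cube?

(-0.4, 0.9)

The orange cube started near (4.7, 1.1) and ended near (4.3, 2.0).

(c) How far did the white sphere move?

3.2

The white sphere moved from about (11.0, 5.8) to (8.3, 7.5), a distance of √(2.7² + 1.7²) ≈ 3.2.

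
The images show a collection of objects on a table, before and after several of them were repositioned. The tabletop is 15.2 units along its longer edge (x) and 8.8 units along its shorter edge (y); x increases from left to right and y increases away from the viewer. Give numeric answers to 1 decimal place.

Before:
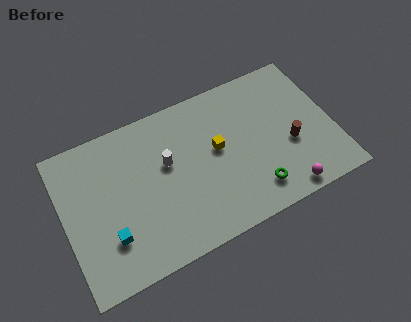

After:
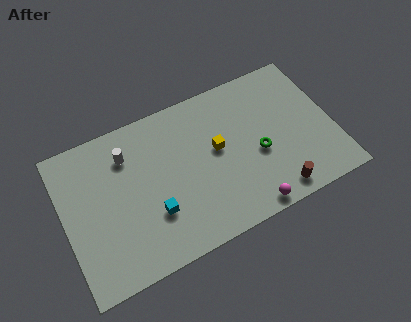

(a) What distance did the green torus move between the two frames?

2.1

The green torus was near (10.4, 1.7) before and (10.9, 3.7) after, so it travelled √(0.5² + 2.0²) ≈ 2.1 units.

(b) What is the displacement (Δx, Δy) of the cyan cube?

(2.5, 0.3)

From the two frames, the cyan cube sits at roughly (2.3, 2.5) before and (4.8, 2.8) after.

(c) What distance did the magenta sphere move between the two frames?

2.1

From (12.0, 0.9) to (9.9, 0.8), the magenta sphere covered √(2.1² + 0.1²) ≈ 2.1 units.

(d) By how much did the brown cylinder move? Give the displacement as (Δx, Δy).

(-1.2, -2.4)

From the two frames, the brown cylinder sits at roughly (12.7, 3.5) before and (11.5, 1.1) after.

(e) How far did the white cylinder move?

2.5

The white cylinder moved from about (5.9, 5.3) to (3.8, 6.7), a distance of √(2.1² + 1.4²) ≈ 2.5.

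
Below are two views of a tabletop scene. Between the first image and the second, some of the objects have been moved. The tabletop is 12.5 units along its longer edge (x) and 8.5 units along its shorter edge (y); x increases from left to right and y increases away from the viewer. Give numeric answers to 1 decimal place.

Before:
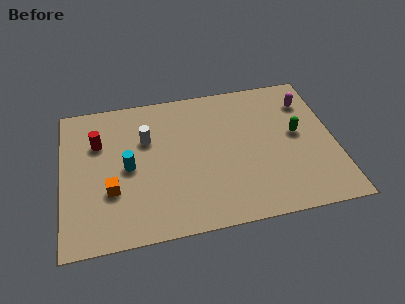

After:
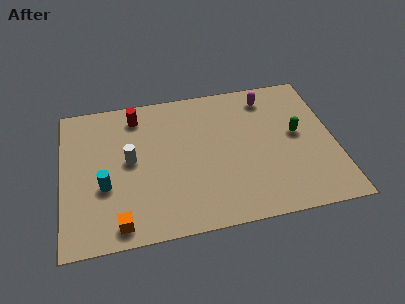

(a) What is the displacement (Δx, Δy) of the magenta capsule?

(-1.8, 0.6)

The magenta capsule started near (11.4, 6.5) and ended near (9.6, 7.1).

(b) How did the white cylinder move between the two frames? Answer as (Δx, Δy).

(-0.8, -1.1)

The white cylinder started near (3.9, 5.6) and ended near (3.1, 4.5).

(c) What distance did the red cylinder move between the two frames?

2.2

The red cylinder was near (1.7, 5.8) before and (3.5, 7.1) after, so it travelled √(1.8² + 1.3²) ≈ 2.2 units.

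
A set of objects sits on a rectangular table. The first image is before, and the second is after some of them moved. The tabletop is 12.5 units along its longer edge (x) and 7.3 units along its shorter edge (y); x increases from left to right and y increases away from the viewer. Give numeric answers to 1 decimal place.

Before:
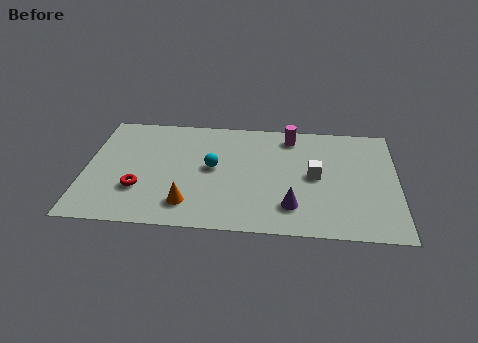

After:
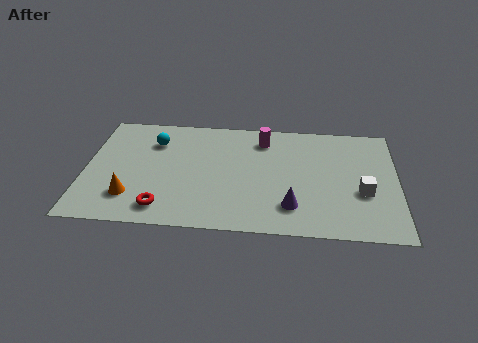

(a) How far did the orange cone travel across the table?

2.3

The orange cone was near (4.2, 1.5) before and (1.9, 1.8) after, so it travelled √(2.3² + 0.3²) ≈ 2.3 units.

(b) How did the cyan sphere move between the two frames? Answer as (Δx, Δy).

(-2.4, 1.5)

From the two frames, the cyan sphere sits at roughly (5.1, 3.9) before and (2.7, 5.4) after.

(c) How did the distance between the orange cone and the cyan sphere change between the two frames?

+1.1

Before: roughly 2.6 units apart; after: 3.7. That's 1.1 units further apart.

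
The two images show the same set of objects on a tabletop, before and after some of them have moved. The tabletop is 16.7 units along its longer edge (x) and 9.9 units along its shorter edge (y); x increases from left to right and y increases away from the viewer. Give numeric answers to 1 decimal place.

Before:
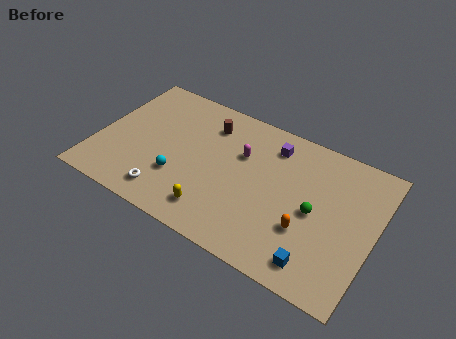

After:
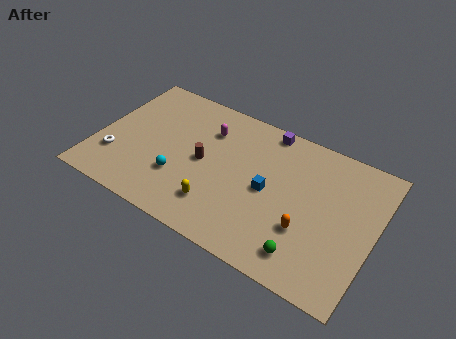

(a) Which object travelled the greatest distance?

the blue cube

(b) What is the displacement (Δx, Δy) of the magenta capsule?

(-2.2, 0.8)

The magenta capsule started near (8.5, 6.5) and ended near (6.3, 7.3).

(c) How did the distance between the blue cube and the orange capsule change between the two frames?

+0.9

Before: roughly 2.0 units apart; after: 2.9. That's 0.9 units further apart.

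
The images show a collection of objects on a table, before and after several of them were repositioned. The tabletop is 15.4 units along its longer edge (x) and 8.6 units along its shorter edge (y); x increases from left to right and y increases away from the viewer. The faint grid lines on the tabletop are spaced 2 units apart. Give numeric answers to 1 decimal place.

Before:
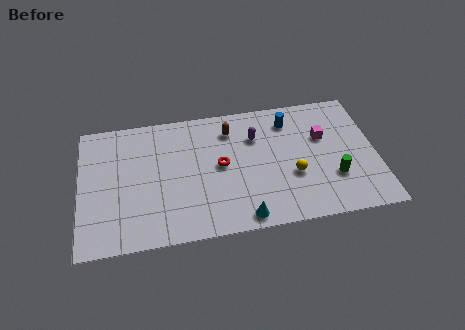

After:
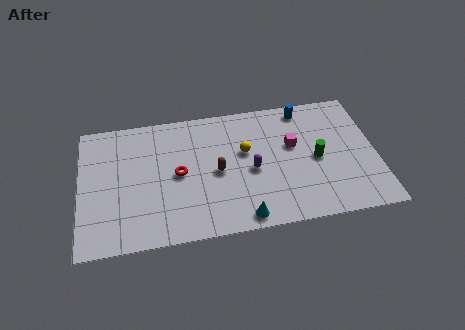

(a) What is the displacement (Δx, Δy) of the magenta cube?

(-1.6, -0.3)

The magenta cube was at about (12.7, 5.5) and moved to about (11.1, 5.2).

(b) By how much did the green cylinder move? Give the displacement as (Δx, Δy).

(-0.8, 1.4)

The green cylinder was at about (13.1, 2.7) and moved to about (12.3, 4.1).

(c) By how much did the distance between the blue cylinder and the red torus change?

+3.1

They were about 4.4 units apart before and 7.5 after — 3.1 units further apart.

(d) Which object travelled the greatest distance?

the yellow sphere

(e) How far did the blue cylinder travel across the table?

1.1

The blue cylinder was near (11.0, 6.9) before and (11.8, 7.6) after, so it travelled √(0.8² + 0.7²) ≈ 1.1 units.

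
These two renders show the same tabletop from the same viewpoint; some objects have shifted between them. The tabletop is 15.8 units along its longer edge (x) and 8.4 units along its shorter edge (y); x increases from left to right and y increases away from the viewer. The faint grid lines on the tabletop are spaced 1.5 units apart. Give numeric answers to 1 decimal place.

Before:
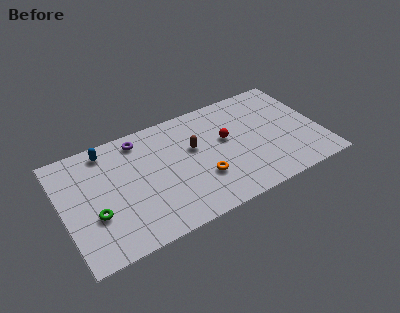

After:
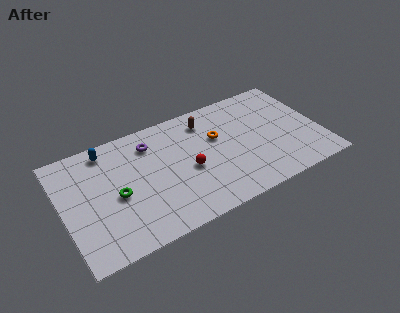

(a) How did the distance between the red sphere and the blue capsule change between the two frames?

-1.7

Before: roughly 7.5 units apart; after: 5.8. That's 1.7 units closer together.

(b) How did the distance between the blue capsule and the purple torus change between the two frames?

+0.7

Before: roughly 2.0 units apart; after: 2.7. That's 0.7 units further apart.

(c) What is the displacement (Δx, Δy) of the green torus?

(1.4, 0.8)

From the two frames, the green torus sits at roughly (1.8, 3.0) before and (3.2, 3.8) after.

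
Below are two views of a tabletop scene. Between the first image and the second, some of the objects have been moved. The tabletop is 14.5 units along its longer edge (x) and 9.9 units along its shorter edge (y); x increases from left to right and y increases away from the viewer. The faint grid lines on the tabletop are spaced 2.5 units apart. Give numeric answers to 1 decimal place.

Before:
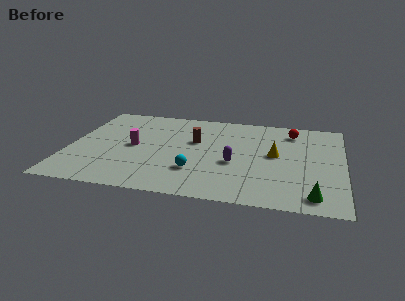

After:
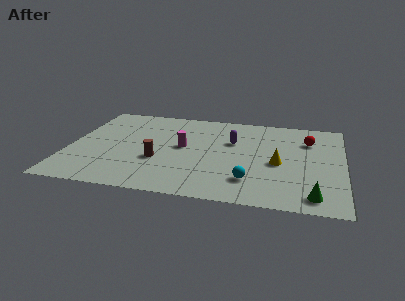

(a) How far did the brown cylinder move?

3.1

The brown cylinder moved from about (6.6, 6.1) to (4.8, 3.6), a distance of √(1.8² + 2.5²) ≈ 3.1.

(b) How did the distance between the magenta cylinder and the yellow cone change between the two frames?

-2.3

Before: roughly 7.5 units apart; after: 5.2. That's 2.3 units closer together.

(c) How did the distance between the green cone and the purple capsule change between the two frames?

+1.7

The distance was about 5.0 in the first image and 6.7 in the second, so they moved 1.7 units further apart.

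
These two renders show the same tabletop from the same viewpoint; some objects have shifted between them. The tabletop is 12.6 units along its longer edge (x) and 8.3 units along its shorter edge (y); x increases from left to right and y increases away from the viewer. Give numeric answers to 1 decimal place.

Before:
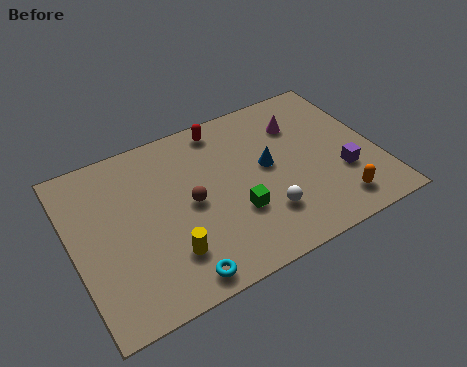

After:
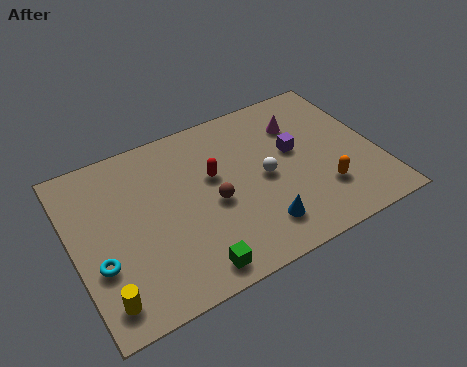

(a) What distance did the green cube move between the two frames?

2.8

The green cube was near (6.5, 2.8) before and (4.4, 1.0) after, so it travelled √(2.1² + 1.8²) ≈ 2.8 units.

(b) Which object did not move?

the magenta cone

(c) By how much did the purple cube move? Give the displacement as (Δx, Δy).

(-1.7, 2.0)

From the two frames, the purple cube sits at roughly (11.0, 2.8) before and (9.3, 4.8) after.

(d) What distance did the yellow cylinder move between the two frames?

2.8

The yellow cylinder moved from about (3.6, 2.1) to (0.9, 1.3), a distance of √(2.7² + 0.8²) ≈ 2.8.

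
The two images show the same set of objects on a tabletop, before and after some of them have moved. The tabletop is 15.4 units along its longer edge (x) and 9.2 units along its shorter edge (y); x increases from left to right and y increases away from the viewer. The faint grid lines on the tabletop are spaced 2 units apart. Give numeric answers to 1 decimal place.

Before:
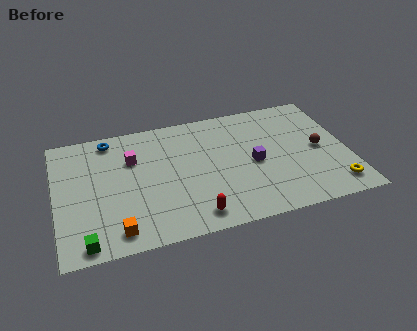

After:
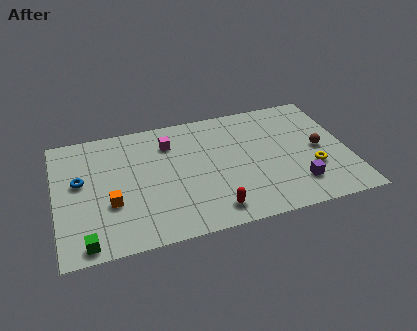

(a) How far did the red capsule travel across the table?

1.0

From (7.0, 1.3) to (8.0, 1.4), the red capsule covered √(1.0² + 0.1²) ≈ 1.0 units.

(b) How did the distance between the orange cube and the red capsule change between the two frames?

+1.5

Before: roughly 4.0 units apart; after: 5.5. That's 1.5 units further apart.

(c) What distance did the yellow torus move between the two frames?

1.9

The yellow torus moved from about (14.4, 1.5) to (13.4, 3.1), a distance of √(1.0² + 1.6²) ≈ 1.9.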